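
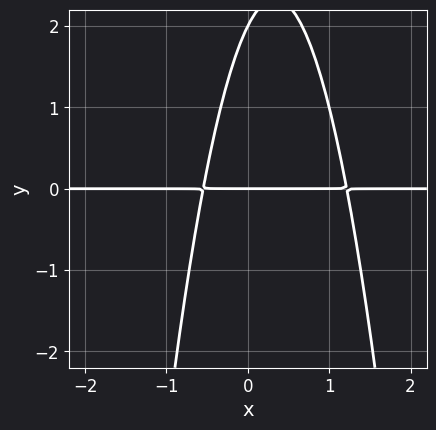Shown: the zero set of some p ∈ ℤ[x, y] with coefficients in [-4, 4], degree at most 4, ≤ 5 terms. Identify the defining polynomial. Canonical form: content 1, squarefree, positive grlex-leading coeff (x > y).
3*x^2*y - 2*x*y + y^2 - 2*y

Degree: no degree-2 curve has this shape, so deg p = 3.
Reading off the gridlines: every point of the x-axis in the box is on the curve; the y-axis gridline crossings are at y ∈ {0, 2}.
Matching integer coefficients to the picture gives p.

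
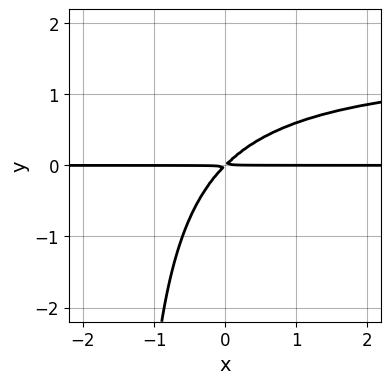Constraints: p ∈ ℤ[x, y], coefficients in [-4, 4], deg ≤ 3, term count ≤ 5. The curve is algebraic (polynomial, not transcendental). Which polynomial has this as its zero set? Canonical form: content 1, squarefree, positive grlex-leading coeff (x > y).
2*x*y^2 - 3*x*y + 3*y^2

First, degree: a generic line meets the curve in up to 3 points, so deg p = 3.
Next, reading off the gridlines: the visible x-axis segment lies entirely on the curve.
Finally, matching integer coefficients to the picture gives p.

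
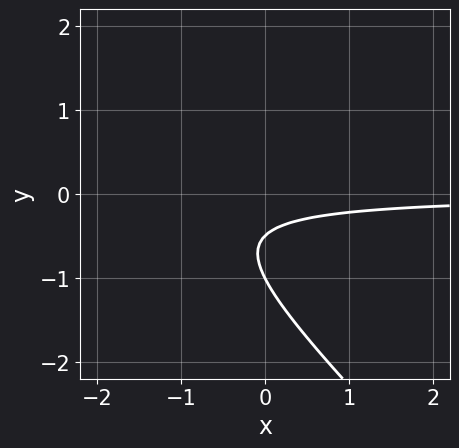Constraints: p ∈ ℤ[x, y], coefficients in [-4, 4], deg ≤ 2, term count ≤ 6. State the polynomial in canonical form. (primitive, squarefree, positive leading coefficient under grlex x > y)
First, deg p = 2. A generic line meets the curve in up to 2 points.
Next, observable constraints: it crosses the y-axis at the gridline y = -1; it misses every integer gridline on the x-axis.
Finally, solving for integer coefficients yields p as stated.

2*x*y + 2*y^2 + 3*y + 1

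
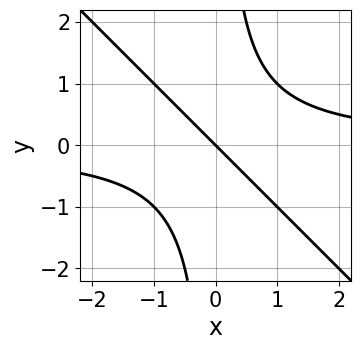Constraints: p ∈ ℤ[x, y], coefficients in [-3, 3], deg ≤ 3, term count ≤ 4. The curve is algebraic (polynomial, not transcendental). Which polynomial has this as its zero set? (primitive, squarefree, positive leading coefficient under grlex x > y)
x^2*y + x*y^2 - x - y

(a) Degree: no degree-2 curve has this shape, so deg p = 3.
(b) From the axis intercepts and sections: one y-axis crossing is at y = 0; it meets the x-axis at x = 0 (among the integer gridlines).
(c) Solving for integer coefficients yields p as stated.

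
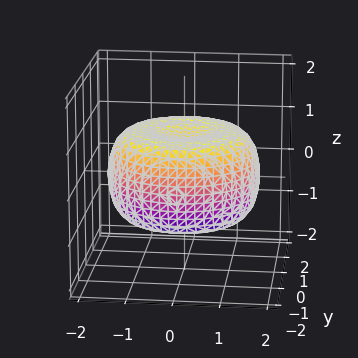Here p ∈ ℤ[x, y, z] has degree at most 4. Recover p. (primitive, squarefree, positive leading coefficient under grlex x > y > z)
x^4 + 2*x^2*y^2 + y^4 - 2*x^2 - 2*y^2 + 3*z^2 - 2

The degree is 4 — a generic line meets the surface in up to 4 points.
Symmetries: rotational symmetry about the z-axis ⇒ p depends on x, y only through x² + y².
Reading off the gridlines: a circular section at z = -1 has radius exactly 1.
Solving for integer coefficients yields p as stated.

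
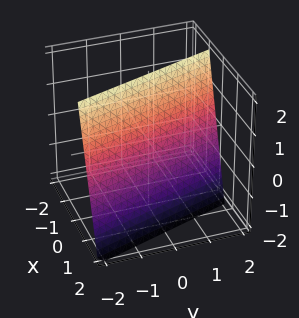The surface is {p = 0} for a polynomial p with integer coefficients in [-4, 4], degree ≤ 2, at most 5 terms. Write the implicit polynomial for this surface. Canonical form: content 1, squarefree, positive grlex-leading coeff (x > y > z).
3*x + y + z - 2

(a) Degree: the surface is flat (a plane), so deg p = 1.
(b) Against the integer gridlines: one z-axis crossing is at z = 2; it crosses the y-axis at the gridline y = 2.
(c) Solving for integer coefficients yields p as stated.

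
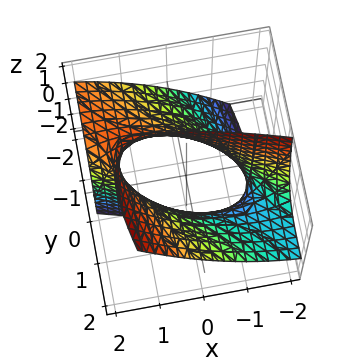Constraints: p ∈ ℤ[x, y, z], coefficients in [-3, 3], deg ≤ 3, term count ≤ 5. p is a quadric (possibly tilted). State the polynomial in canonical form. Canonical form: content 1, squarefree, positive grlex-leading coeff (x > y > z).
x^2 + 3*x*y + y^2 - 3*y*z - 2

(a) Degree: a generic line meets the surface in up to 2 points, so deg p = 2.
(b) Reading off the gridlines: no z-intercept at any integer in the box.
(c) Together with the visible shape, these determine p as stated.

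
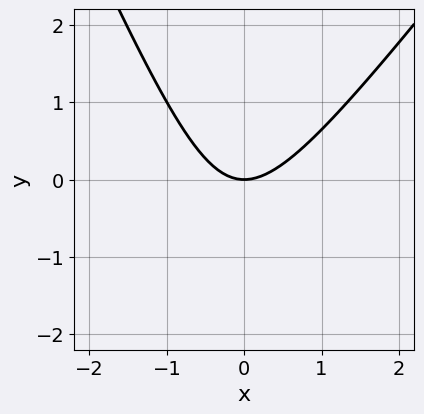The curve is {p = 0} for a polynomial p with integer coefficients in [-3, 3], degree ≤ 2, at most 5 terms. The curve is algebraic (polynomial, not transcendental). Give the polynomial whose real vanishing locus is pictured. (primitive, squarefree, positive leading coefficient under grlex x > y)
3*x^2 - x*y - y^2 - 3*y

deg p = 2. A generic line meets the curve in up to 2 points.
Against the integer gridlines: one x-axis crossing is at x = 0; it meets the y-axis at y = 0 (among the integer gridlines).
Assembling these constraints gives the stated polynomial.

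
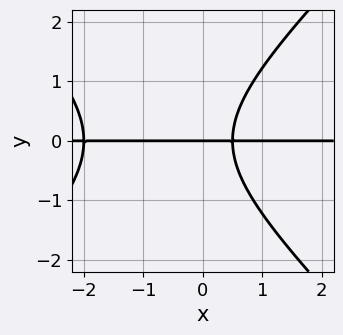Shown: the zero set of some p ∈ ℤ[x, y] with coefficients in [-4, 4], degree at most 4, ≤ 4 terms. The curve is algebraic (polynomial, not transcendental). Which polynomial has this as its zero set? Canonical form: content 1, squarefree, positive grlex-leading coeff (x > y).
2*x^2*y - 2*y^3 + 3*x*y - 2*y

1. The degree is 3 — the shape is more complex than any degree-2 curve.
2. Checking where it meets the axes: every point of the x-axis in the box is on the curve; one y-axis crossing is at y = 0.
3. Solving for integer coefficients yields p as stated.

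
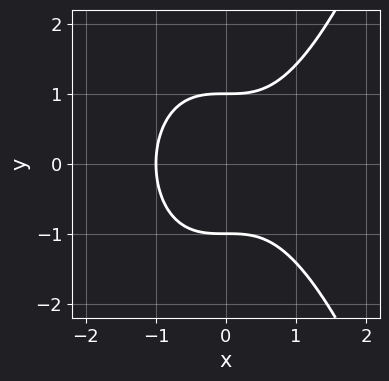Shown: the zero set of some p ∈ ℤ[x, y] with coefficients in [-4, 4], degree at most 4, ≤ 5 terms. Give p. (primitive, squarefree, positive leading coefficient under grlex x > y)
x^3 - y^2 + 1

(a) deg p = 3. The shape is more complex than any degree-2 curve.
(b) Symmetries: it's symmetric under y → −y, forcing even powers of y.
(c) Reading off the gridlines: among the integer gridlines, it crosses the y-axis at y ∈ {-1, 1}; it meets the x-axis at x = -1 (among the integer gridlines).
(d) The integer polynomial consistent with all of this is the stated p.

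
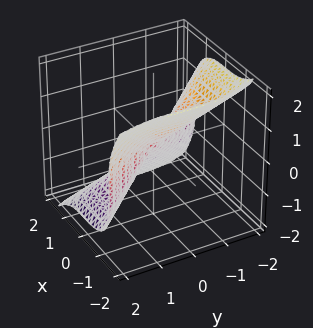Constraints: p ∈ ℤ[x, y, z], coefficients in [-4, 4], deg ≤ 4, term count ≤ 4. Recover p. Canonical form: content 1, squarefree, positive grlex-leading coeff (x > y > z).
3*x^3 + y^3 + 2*z^3

deg p = 3. A generic line meets the surface in up to 3 points.
Reading off the gridlines: one y-axis crossing is at y = 0; it crosses the x-axis at the gridline x = 0.
Together with the visible shape, these determine p as stated.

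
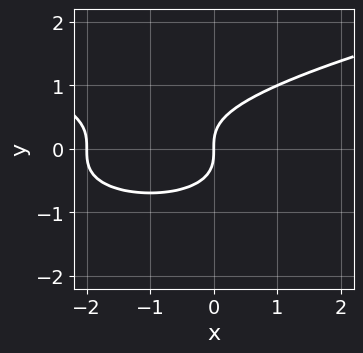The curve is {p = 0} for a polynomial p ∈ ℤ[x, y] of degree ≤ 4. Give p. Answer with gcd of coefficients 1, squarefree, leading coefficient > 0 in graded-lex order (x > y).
3*y^3 - x^2 - 2*x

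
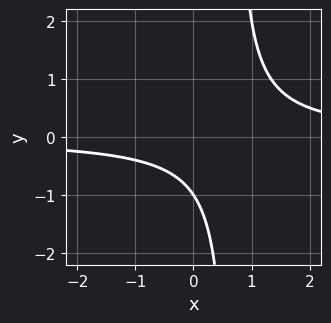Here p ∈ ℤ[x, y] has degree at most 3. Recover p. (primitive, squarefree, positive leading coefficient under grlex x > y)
1. The degree is 2 — a generic line meets the curve in up to 2 points.
2. From the visible intercepts: no x-intercept at any integer in the box; it meets the y-axis at y = -1 (among the integer gridlines).
3. Solving for integer coefficients yields p as stated.

3*x*y - 2*y - 2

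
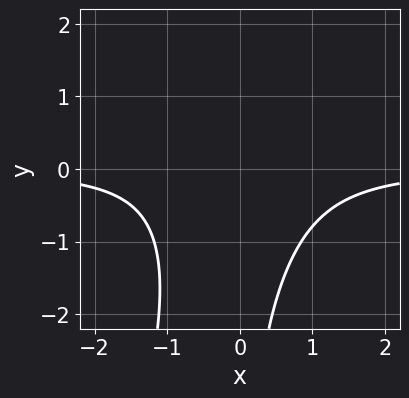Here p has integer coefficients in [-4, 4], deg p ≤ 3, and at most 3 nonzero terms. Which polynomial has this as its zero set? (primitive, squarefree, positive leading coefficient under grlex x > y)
3*x^2*y - x*y^2 + 3

1. The degree is 3 — a generic line meets the curve in up to 3 points.
2. From the visible intercepts: the curve avoids every integer x-axis point in the box; it misses every integer gridline on the y-axis.
3. Fitting integer coefficients to these (and the overall shape) gives p.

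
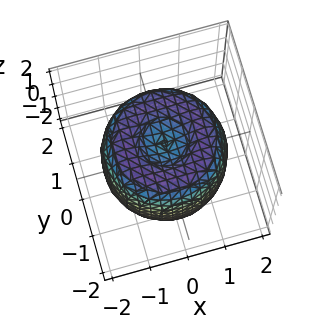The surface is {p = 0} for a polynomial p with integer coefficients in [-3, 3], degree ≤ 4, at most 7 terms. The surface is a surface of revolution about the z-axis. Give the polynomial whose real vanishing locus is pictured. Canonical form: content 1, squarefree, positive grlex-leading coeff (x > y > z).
(a) Degree: no degree-3 surface has this shape, so deg p = 4.
(b) Symmetries: rotational symmetry about the z-axis ⇒ p depends on x, y only through x² + y².
(c) Observable constraints: among the integer gridlines, it crosses the z-axis at z ∈ {-1, 1}; a circular section at z = 1 has radius between 1 and 2.
(d) The integer polynomial consistent with all of this is the stated p.

x^4 + 2*x^2*y^2 + y^4 - 2*x^2 - 2*y^2 + z^2 - 1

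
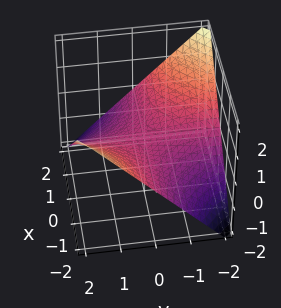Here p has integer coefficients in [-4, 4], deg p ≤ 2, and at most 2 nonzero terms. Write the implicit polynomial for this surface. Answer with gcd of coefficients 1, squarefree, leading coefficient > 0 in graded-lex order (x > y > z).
x*y + 2*z

deg p = 2.
Against the integer gridlines: every point of the x-axis in the box is on the surface; it meets the z-axis at z = 0 (among the integer gridlines); every point of the y-axis in the box is on the surface.
Matching integer coefficients to the picture gives p.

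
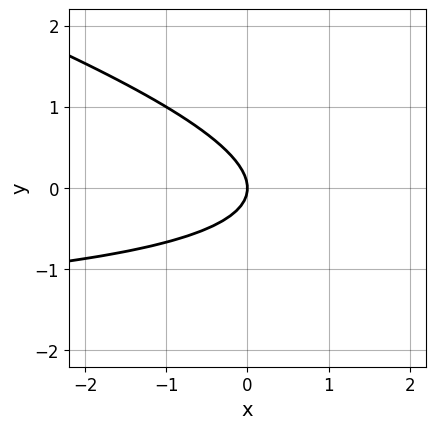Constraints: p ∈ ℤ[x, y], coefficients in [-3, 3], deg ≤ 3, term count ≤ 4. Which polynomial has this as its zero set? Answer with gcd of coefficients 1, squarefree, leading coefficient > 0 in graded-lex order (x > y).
1. Degree: a generic line meets the curve in up to 2 points, so deg p = 2.
2. Checking where it meets the axes: one y-axis crossing is at y = 0; it meets the x-axis at x = 0 (among the integer gridlines).
3. The integer polynomial consistent with all of this is the stated p.

x*y + 3*y^2 + 2*x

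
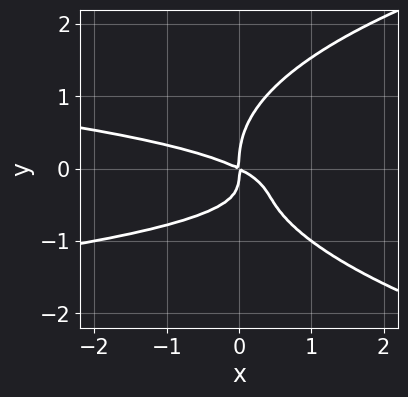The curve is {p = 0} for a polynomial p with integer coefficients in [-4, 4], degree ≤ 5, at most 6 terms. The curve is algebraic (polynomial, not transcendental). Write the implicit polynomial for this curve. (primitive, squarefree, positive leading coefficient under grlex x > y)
(a) deg p = 4. The shape is more complex than any degree-3 curve.
(b) Reading off the gridlines: it meets the y-axis at y = 0 (among the integer gridlines); it meets the x-axis at x = 0 (among the integer gridlines).
(c) Fitting integer coefficients to these (and the overall shape) gives p.

2*y^4 - 3*x*y^2 - x^2 - 2*x*y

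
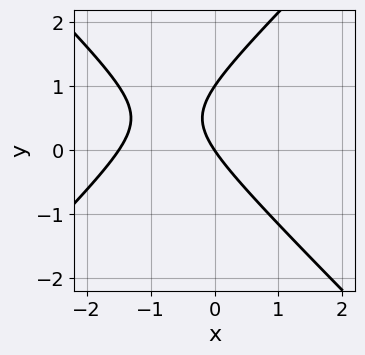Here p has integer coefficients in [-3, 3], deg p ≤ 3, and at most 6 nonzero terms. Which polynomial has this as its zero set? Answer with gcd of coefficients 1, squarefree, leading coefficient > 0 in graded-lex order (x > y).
deg p = 2. A generic line meets the curve in up to 2 points.
Observable constraints: the y-axis gridline crossings are at y ∈ {0, 1}; one x-axis crossing is at x = 0.
Putting this together gives p.

2*x^2 - 2*y^2 + 3*x + 2*y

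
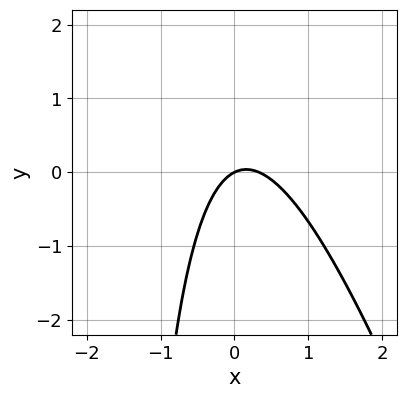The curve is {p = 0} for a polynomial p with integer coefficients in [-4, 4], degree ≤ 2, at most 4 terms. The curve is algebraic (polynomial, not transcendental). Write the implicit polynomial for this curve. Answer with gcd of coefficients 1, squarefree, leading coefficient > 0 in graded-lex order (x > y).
3*x^2 + x*y - x + 2*y

deg p = 2.
Checking where it meets the axes: one x-axis crossing is at x = 0; it crosses the y-axis at the gridline y = 0.
Fitting integer coefficients to these (and the overall shape) gives p.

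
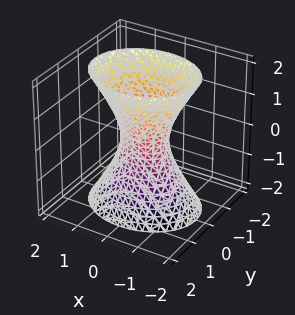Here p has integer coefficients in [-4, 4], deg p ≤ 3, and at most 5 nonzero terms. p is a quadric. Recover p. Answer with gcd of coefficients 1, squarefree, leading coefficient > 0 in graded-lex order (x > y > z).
2*x^2 + 3*y^2 - z^2 - 1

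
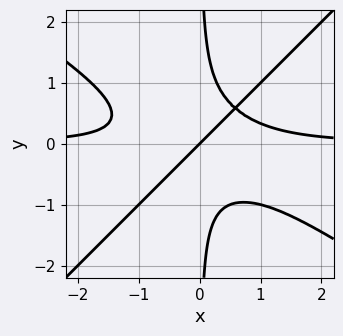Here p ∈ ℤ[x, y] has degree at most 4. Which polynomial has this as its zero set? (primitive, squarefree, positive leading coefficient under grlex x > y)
First, deg p = 4. The shape is more complex than any degree-3 curve.
Then, reading off the gridlines: it meets the y-axis at y = 0 (among the integer gridlines); one x-axis crossing is at x = 0.
Finally, these observations pin down the coefficients.

2*x^3*y + x^2*y^2 - 3*x*y^3 - x + y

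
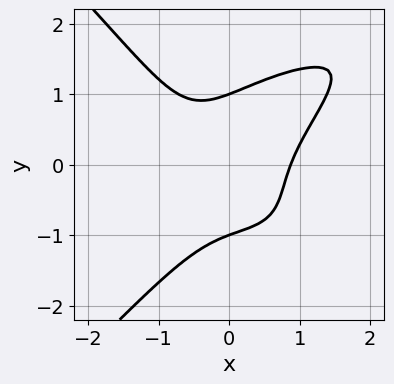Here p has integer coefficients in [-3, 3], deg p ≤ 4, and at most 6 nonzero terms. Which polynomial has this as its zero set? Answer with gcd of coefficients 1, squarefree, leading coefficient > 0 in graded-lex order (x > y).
2*x^2*y^2 - 2*y^4 - 3*x^3 + 3*x*y + 2

(a) deg p = 4. A generic line meets the curve in up to 4 points.
(b) Checking where it meets the axes: the y-axis gridline crossings are at y ∈ {-1, 1}.
(c) These observations pin down the coefficients.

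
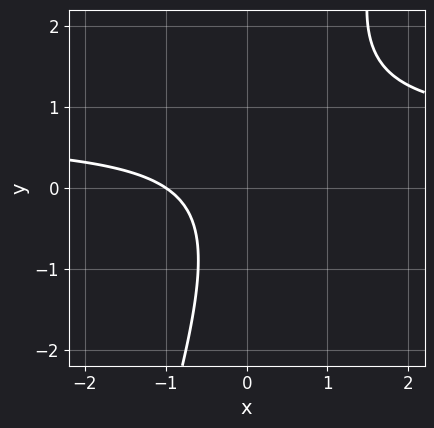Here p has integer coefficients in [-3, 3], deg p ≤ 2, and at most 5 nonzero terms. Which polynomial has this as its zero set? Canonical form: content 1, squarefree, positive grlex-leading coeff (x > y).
1. deg p = 2.
2. Checking where it meets the axes: it meets the x-axis at x = -1 (among the integer gridlines); no y-intercept at any integer in the box.
3. Fitting integer coefficients to these (and the overall shape) gives p.

3*x*y - y^2 - 2*x - 2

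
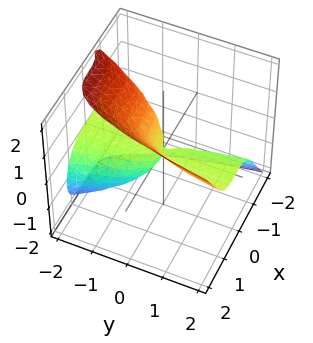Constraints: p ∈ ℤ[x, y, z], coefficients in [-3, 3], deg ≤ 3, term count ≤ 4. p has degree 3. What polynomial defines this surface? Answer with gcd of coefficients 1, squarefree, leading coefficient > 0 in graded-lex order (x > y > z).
(a) deg p = 3. The shape is more complex than any degree-2 surface.
(b) Against the integer gridlines: every point of the y-axis in the box is on the surface; one z-axis crossing is at z = 0; one x-axis crossing is at x = 0.
(c) Solving for integer coefficients yields p as stated.

2*x^3 - z^3 - 2*y*z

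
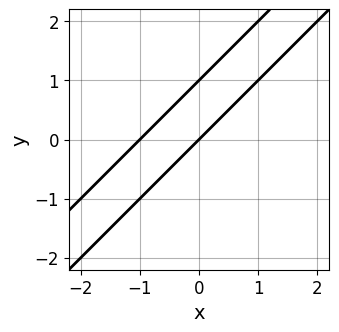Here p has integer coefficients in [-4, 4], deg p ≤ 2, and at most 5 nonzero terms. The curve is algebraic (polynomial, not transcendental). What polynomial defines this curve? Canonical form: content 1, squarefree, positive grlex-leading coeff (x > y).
x^2 - 2*x*y + y^2 + x - y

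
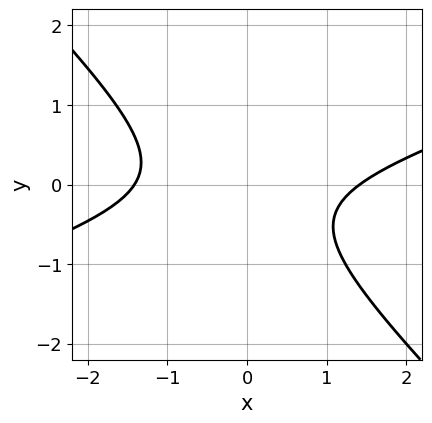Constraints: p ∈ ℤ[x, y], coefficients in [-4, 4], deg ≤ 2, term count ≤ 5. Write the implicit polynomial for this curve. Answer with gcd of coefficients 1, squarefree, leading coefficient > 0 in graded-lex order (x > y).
First, degree: the shape is more complex than any degree-1 curve, so deg p = 2.
Then, reading off the gridlines: no y-intercept at any integer in the box.
Finally, fitting integer coefficients to these (and the overall shape) gives p.

x^2 - 2*x*y - 3*y^2 - y - 2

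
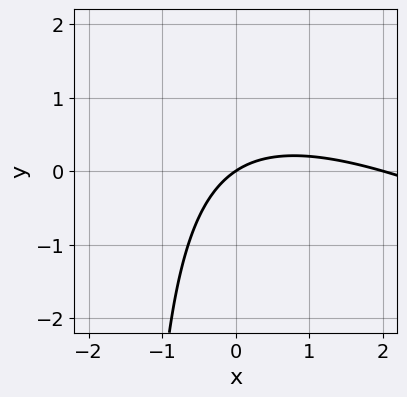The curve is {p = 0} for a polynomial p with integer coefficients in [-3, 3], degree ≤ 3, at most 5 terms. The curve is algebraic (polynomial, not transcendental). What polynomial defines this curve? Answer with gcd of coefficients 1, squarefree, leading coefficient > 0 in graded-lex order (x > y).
First, degree: a generic line meets the curve in up to 2 points, so deg p = 2.
Then, against the integer gridlines: it crosses the y-axis at the gridline y = 0; the x-axis gridline crossings are at x ∈ {0, 2}.
Finally, these observations pin down the coefficients.

x^2 + 2*x*y - 2*x + 3*y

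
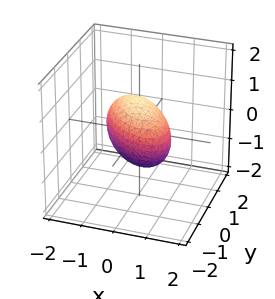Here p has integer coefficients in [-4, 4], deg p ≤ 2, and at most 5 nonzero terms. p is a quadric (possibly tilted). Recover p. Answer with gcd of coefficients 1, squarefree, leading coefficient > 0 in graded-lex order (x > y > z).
x^2 + x*y + y^2 + z^2 - 1

(a) The degree is 2 — no degree-1 surface has this shape.
(b) Checking where it meets the axes: the y-axis gridline crossings are at y ∈ {-1, 1}; the x-axis gridline crossings are at x ∈ {-1, 1}.
(c) These observations pin down the coefficients.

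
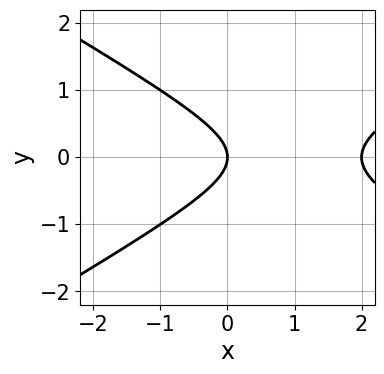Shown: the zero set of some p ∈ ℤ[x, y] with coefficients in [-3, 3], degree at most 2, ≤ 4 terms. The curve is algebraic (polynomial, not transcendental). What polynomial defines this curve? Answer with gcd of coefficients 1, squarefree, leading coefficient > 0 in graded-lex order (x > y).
(a) The degree is 2 — no degree-1 curve has this shape.
(b) Symmetries: mirror symmetry y ↦ −y ⇒ only even powers of y.
(c) Checking where it meets the axes: it crosses the y-axis at the gridline y = 0; the x-axis gridline crossings are at x ∈ {0, 2}.
(d) Putting this together gives p.

x^2 - 3*y^2 - 2*x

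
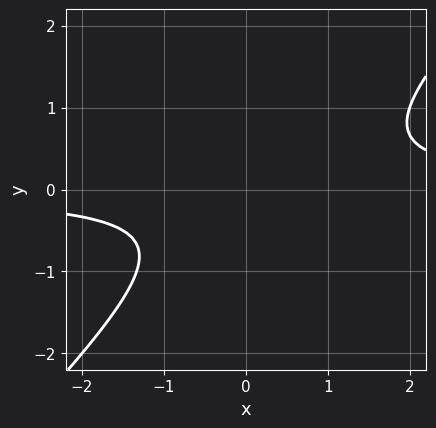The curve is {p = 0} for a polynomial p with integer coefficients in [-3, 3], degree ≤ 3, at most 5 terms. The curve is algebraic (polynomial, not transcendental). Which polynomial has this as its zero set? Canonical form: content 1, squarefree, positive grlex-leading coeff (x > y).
3*x*y - 3*y^2 - y - 2

First, degree: a generic line meets the curve in up to 2 points, so deg p = 2.
Next, checking where it meets the axes: the curve avoids every integer x-axis point in the box; no y-intercept at any integer in the box.
Finally, putting this together gives p.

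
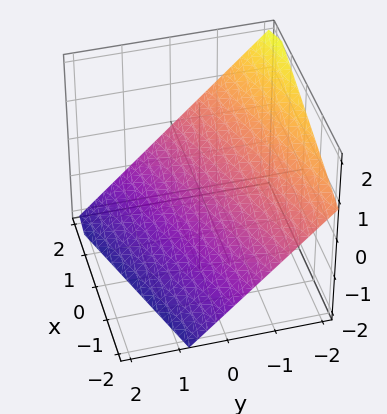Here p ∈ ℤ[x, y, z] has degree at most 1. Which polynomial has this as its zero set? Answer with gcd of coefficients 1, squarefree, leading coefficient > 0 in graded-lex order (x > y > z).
(a) Degree: the surface is flat (a plane), so deg p = 1.
(b) From the axis intercepts and sections: one x-axis crossing is at x = 2.
(c) Together with the visible shape, these determine p as stated.

x - 3*y - 3*z - 2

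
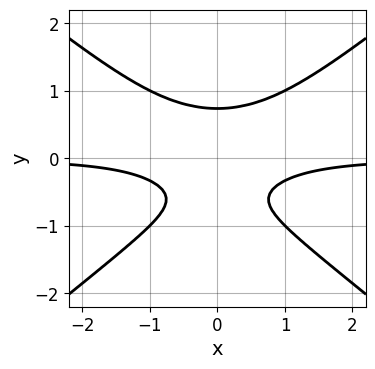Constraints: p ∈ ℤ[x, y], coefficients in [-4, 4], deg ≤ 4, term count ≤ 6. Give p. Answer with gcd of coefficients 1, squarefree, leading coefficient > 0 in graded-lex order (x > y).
2*x^2*y - 3*y^3 - y^2 + y + 1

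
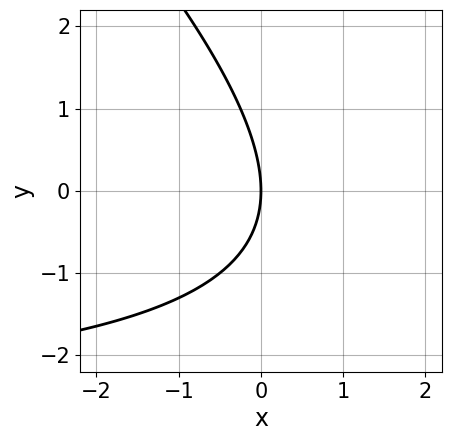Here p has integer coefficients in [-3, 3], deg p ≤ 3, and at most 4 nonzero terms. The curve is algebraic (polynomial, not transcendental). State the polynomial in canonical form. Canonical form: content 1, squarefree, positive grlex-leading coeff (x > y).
x*y + y^2 + 3*x

Degree: a generic line meets the curve in up to 2 points, so deg p = 2.
Observable constraints: it crosses the x-axis at the gridline x = 0; one y-axis crossing is at y = 0.
Assembling these constraints gives the stated polynomial.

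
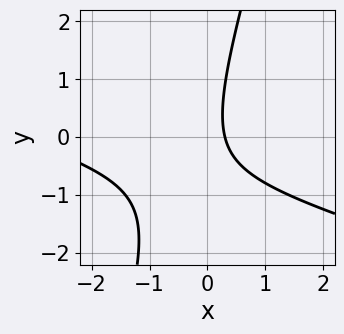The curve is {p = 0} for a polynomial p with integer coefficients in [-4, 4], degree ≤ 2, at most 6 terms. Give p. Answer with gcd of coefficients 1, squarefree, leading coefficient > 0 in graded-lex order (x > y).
x^2 + 3*x*y - y^2 + 3*x - 1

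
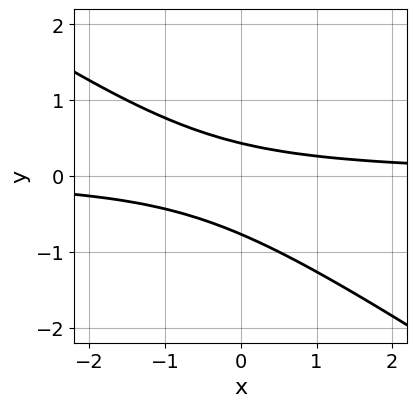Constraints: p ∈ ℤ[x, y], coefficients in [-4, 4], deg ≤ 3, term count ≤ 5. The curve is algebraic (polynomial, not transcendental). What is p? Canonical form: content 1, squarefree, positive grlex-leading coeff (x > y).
Degree: a generic line meets the curve in up to 2 points, so deg p = 2.
Checking where it meets the axes: it misses every integer gridline on the x-axis.
Assembling these constraints gives the stated polynomial.

2*x*y + 3*y^2 + y - 1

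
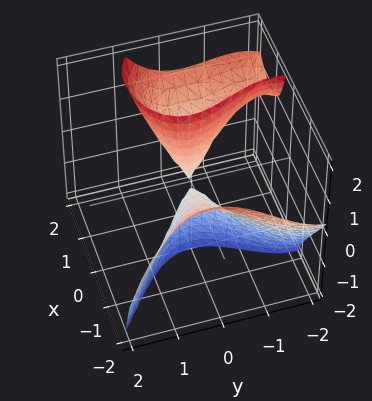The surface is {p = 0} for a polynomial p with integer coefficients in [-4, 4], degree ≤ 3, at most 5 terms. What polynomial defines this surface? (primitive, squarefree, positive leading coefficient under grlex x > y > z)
x^3 + y^3 + x*y - 3*x*z + 3*y^2

The picture has 2 separate pieces. Treating them together as one polynomial.
Degree: the shape is more complex than any degree-2 surface, so deg p = 3.
From the visible intercepts: every point of the z-axis in the box is on the surface; one x-axis crossing is at x = 0; it crosses the y-axis at the gridline y = 0.
Fitting integer coefficients to these (and the overall shape) gives p.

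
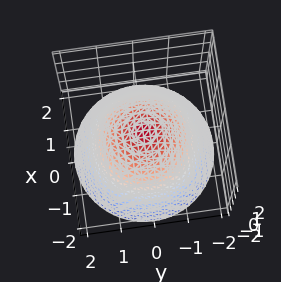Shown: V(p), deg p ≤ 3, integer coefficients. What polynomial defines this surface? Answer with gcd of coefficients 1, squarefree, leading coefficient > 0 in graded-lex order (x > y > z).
(a) The degree is 2 — no degree-1 surface has this shape.
(b) Symmetry: every cross-section ⟂ z is a circle, so x, y appear only via x² + y².
(c) Checking where it meets the axes: among the integer gridlines, it crosses the x-axis at x ∈ {-1, 1}; the y-axis gridline crossings are at y ∈ {-1, 1}; a circular section at z = 0 has radius exactly 1.
(d) Matching integer coefficients to the picture gives p.

2*x^2 + 2*y^2 + 3*z - 2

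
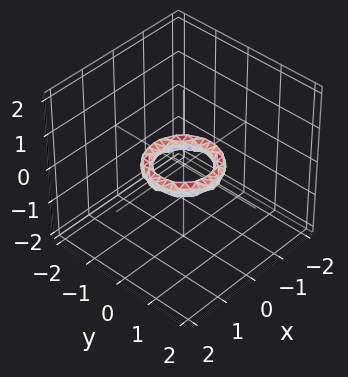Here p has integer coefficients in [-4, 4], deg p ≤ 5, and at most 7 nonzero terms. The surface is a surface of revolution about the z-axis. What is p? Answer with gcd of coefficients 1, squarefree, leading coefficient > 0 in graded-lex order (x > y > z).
2*x^4 + 4*x^2*y^2 + 2*y^4 - 3*x^2 - 3*y^2 + 3*z^2 + 1

First, deg p = 4. The shape is more complex than any degree-3 surface.
Next, by symmetry, every cross-section ⟂ z is a circle, so x, y appear only via x² + y².
Next, reading off the gridlines: the surface avoids every integer z-axis point in the box; among the integer gridlines, it crosses the x-axis at x ∈ {-1, 1}; a circular section at z = 0 has radius between 0 and 1.
Finally, the integer polynomial consistent with all of this is the stated p. Check: (0, 1, 0) on the y-axis lies on the surface, and p(0, 1, 0) = 0. ✓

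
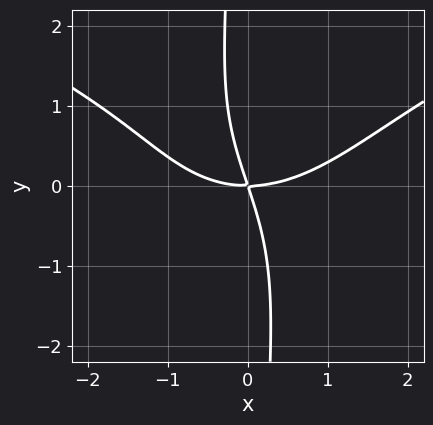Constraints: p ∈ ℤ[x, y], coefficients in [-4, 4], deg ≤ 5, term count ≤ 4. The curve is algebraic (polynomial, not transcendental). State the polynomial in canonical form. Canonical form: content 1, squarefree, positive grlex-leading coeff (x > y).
First, degree: a generic line meets the curve in up to 4 points, so deg p = 4.
Then, reading off the gridlines: it meets the y-axis at y = 0 (among the integer gridlines); one x-axis crossing is at x = 0.
Finally, solving for integer coefficients yields p as stated.

x*y^3 - x^3 + 3*x*y + y^2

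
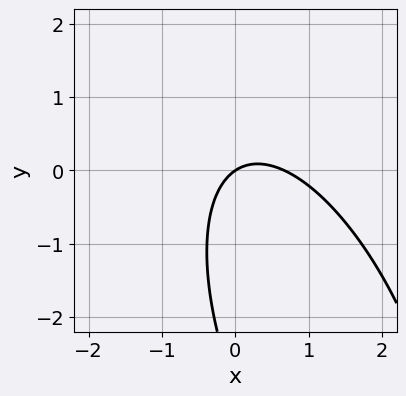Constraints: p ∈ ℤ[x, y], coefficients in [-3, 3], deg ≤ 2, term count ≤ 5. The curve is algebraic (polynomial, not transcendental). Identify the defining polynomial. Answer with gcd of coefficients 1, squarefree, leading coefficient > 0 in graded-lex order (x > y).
(a) The degree is 2 — the shape is more complex than any degree-1 curve.
(b) Checking where it meets the axes: one x-axis crossing is at x = 0; it crosses the y-axis at the gridline y = 0.
(c) Matching integer coefficients to the picture gives p.

3*x^2 + 2*x*y + y^2 - 2*x + 3*y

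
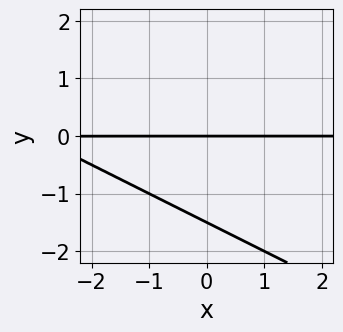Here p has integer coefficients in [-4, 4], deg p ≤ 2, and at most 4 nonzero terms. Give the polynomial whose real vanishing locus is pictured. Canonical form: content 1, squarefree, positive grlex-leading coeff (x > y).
x*y + 2*y^2 + 3*y

(a) deg p = 2. A generic line meets the curve in up to 2 points.
(b) From the axis intercepts and sections: every point of the x-axis in the box is on the curve; it crosses the y-axis at the gridline y = 0.
(c) Fitting integer coefficients to these (and the overall shape) gives p.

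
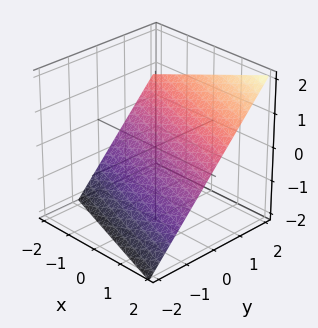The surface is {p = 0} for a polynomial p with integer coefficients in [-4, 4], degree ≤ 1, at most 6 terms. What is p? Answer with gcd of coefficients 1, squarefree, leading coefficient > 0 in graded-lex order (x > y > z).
(a) The degree is 1 — every cross-section is a straight line — this is a plane.
(b) From the visible intercepts: it crosses the x-axis at the gridline x = 2.
(c) Matching integer coefficients to the picture gives p.

x + 3*y - 3*z - 2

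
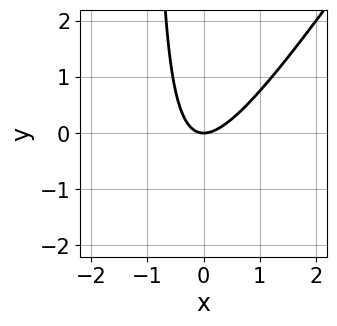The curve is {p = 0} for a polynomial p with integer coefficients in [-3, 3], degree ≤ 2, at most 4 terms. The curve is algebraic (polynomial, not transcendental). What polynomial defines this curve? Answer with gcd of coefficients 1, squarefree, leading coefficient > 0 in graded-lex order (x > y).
3*x^2 - 2*x*y - 2*y

1. The degree is 2 — no degree-1 curve has this shape.
2. Checking where it meets the axes: one x-axis crossing is at x = 0; it meets the y-axis at y = 0 (among the integer gridlines).
3. The integer polynomial consistent with all of this is the stated p.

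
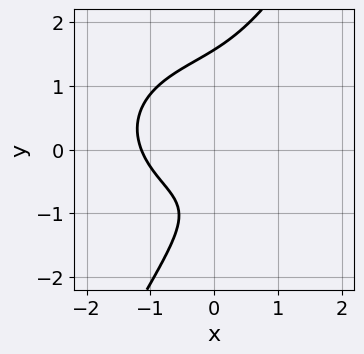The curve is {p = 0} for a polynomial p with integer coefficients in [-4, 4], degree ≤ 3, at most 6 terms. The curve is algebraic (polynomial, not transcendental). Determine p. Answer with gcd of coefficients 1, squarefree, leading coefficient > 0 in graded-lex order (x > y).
2*x^3 + 3*x*y^2 - 2*y^3 + 3*y + 3

(a) deg p = 3. A generic line meets the curve in up to 3 points.
(b) Putting this together gives p.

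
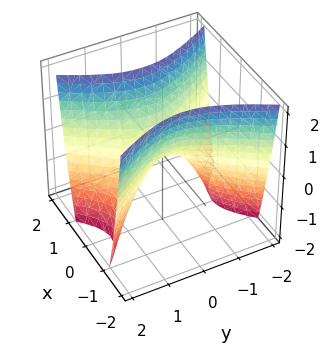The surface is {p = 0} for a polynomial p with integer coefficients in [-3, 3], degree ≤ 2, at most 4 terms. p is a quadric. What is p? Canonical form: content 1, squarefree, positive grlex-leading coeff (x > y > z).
1. The degree is 2 — a hyperbolic paraboloid; a quadric.
2. Symmetries: the x ↦ −x reflection is a symmetry, so x appears only in even powers; the y ↦ −y reflection is a symmetry, so y appears only in even powers.
3. Observable constraints: one y-axis crossing is at y = 0; it meets the z-axis at z = 0 (among the integer gridlines); it crosses the x-axis at the gridline x = 0.
4. Matching integer coefficients to the picture gives p.

2*x^2 - y^2 - z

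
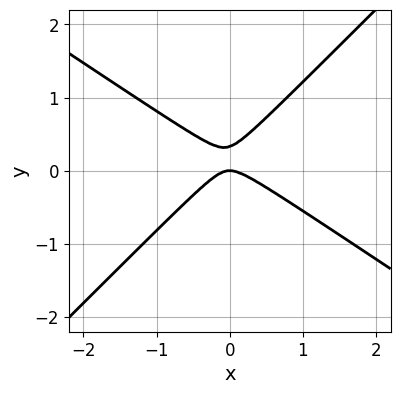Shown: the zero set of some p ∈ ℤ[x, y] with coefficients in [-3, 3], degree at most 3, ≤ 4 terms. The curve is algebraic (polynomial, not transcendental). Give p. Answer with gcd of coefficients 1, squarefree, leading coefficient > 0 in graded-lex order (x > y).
2*x^2 + x*y - 3*y^2 + y

Degree: the shape is more complex than any degree-1 curve, so deg p = 2.
Against the integer gridlines: it crosses the x-axis at the gridline x = 0; it meets the y-axis at y = 0 (among the integer gridlines).
These observations pin down the coefficients.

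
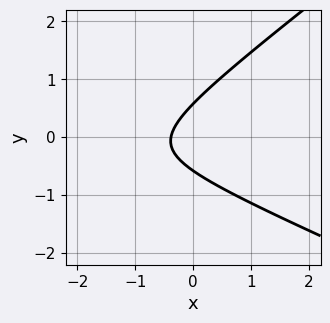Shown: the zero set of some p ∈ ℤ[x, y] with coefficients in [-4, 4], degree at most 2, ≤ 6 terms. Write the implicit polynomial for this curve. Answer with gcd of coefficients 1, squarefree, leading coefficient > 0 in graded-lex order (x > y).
Degree: the shape is more complex than any degree-1 curve, so deg p = 2.
The integer polynomial consistent with all of this is the stated p.

x^2 + x*y - 3*y^2 + 3*x + 1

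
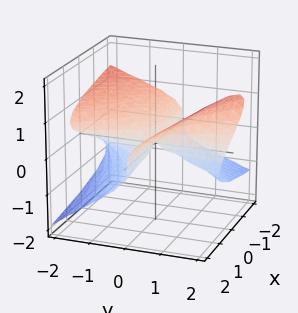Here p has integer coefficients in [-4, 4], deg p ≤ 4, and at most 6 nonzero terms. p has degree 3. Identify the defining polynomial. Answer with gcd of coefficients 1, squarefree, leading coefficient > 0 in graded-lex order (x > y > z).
y^2*z + y*z^2 - 3*z^3 + x*y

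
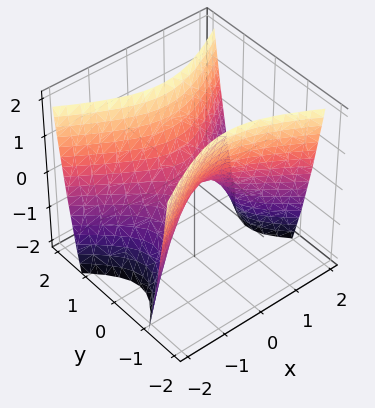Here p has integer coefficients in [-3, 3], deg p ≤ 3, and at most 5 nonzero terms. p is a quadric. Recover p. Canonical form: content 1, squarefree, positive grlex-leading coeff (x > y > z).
(a) The degree is 2 — a hyperbolic paraboloid; a quadric.
(b) Symmetries: it's symmetric under x → −x, forcing even powers of x; the y ↦ −y reflection is a symmetry, so y appears only in even powers.
(c) From the visible intercepts: it crosses the z-axis at the gridline z = 0; it meets the x-axis at x = 0 (among the integer gridlines); it meets the y-axis at y = 0 (among the integer gridlines).
(d) Assembling these constraints gives the stated polynomial.

x^2 - 2*y^2 + z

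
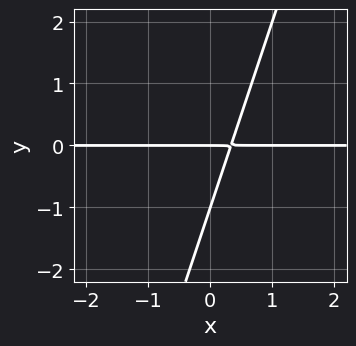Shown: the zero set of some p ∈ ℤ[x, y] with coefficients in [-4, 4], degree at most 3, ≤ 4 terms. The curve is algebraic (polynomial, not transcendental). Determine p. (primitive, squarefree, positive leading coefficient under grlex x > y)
1. The degree is 2 — no degree-1 curve has this shape.
2. Reading off the gridlines: the visible x-axis segment lies entirely on the curve; among the integer gridlines, it crosses the y-axis at y ∈ {-1, 0}.
3. Assembling these constraints gives the stated polynomial.

3*x*y - y^2 - y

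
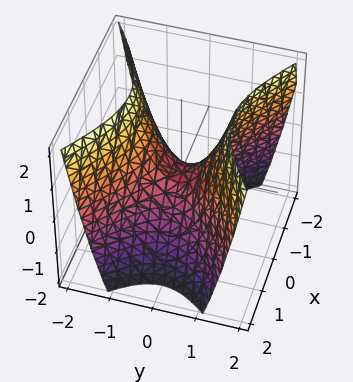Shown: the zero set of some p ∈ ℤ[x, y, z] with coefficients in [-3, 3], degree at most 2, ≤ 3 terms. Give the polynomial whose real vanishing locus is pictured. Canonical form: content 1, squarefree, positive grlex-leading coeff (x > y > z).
2*x^2 - 3*y^2 + 2*z

1. Degree: a saddle surface; a quadric, so deg p = 2.
2. Symmetries: mirror symmetry x ↦ −x ⇒ only even powers of x; the y ↦ −y reflection is a symmetry, so y appears only in even powers.
3. From the axis intercepts and sections: it crosses the z-axis at the gridline z = 0; it meets the x-axis at x = 0 (among the integer gridlines).
4. Solving for integer coefficients yields p as stated.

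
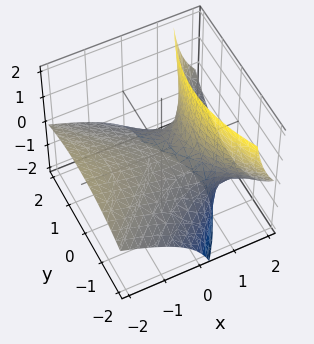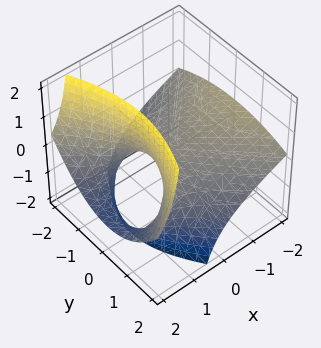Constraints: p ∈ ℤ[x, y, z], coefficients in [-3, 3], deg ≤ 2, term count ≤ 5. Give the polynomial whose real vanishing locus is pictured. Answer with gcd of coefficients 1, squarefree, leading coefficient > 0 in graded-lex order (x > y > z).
x^2 + 3*x*z - y^2 - 3*z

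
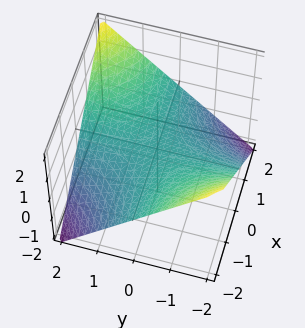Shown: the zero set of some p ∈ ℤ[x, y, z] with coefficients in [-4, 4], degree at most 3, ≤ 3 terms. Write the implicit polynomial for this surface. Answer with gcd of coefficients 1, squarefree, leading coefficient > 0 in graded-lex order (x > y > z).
1. deg p = 2.
2. Against the integer gridlines: it crosses the z-axis at the gridline z = 0; the visible x-axis segment lies entirely on the surface.
3. Fitting integer coefficients to these (and the overall shape) gives p.

x*y - 2*z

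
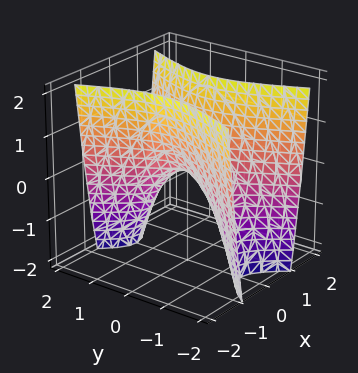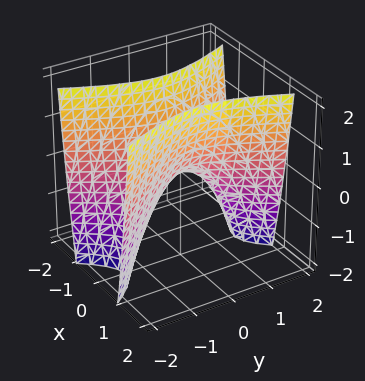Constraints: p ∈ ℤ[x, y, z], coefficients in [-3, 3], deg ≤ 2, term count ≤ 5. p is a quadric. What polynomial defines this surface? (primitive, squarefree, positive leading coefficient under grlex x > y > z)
3*x^2 - y^2 - z

First, deg p = 2. A hyperbolic paraboloid; a quadric.
Then, symmetries: the y ↦ −y reflection is a symmetry, so y appears only in even powers; the x ↦ −x reflection is a symmetry, so x appears only in even powers.
Next, against the integer gridlines: it meets the x-axis at x = 0 (among the integer gridlines); one y-axis crossing is at y = 0; it meets the z-axis at z = 0 (among the integer gridlines).
Finally, these observations pin down the coefficients.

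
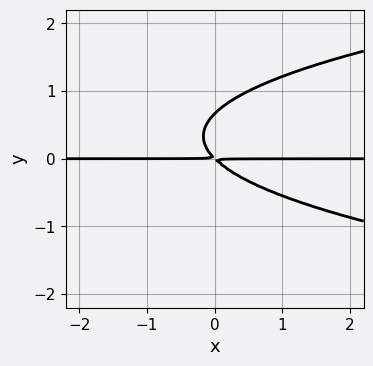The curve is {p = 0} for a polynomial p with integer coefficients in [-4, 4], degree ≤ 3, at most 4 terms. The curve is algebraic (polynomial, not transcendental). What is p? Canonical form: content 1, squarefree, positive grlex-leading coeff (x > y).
1. Degree: no degree-2 curve has this shape, so deg p = 3.
2. From the axis intercepts and sections: the visible x-axis segment lies entirely on the curve.
3. Solving for integer coefficients yields p as stated.

3*y^3 - 2*x*y - 2*y^2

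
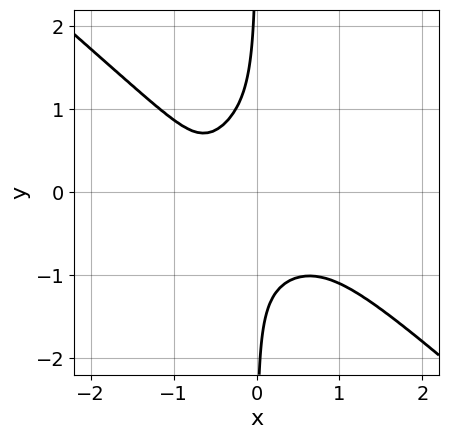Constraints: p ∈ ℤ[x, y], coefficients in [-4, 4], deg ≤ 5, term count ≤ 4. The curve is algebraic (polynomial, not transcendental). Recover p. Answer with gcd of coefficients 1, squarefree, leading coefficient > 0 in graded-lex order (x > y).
2*x^4 + 3*x*y^3 + x + 1

1. Degree: no degree-3 curve has this shape, so deg p = 4.
2. Checking where it meets the axes: the curve avoids every integer y-axis point in the box; no x-intercept at any integer in the box.
3. Fitting integer coefficients to these (and the overall shape) gives p.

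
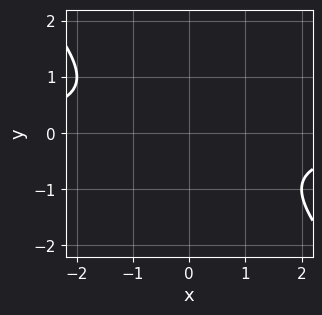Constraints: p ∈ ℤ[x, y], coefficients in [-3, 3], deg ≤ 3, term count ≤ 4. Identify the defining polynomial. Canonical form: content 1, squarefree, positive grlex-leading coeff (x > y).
x*y + y^2 + 1

First, degree: no degree-1 curve has this shape, so deg p = 2.
Then, reading off the gridlines: no x-intercept at any integer in the box; it misses every integer gridline on the y-axis.
Finally, fitting integer coefficients to these (and the overall shape) gives p.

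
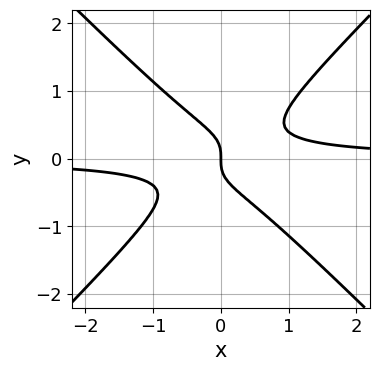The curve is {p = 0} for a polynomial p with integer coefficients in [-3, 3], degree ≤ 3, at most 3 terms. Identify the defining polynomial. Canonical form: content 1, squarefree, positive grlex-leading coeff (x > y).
3*x^2*y - 3*y^3 - x

First, the degree is 3 — no degree-2 curve has this shape.
Next, from the visible intercepts: one y-axis crossing is at y = 0; it meets the x-axis at x = 0 (among the integer gridlines).
Finally, matching integer coefficients to the picture gives p.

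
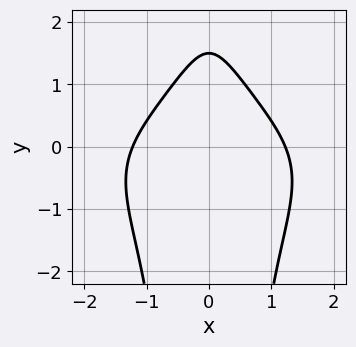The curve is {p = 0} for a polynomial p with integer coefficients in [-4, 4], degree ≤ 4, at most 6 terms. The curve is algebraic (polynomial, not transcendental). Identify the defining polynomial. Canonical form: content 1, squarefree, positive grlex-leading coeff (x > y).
x^2*y^2 + 2*x^2 + 2*y - 3

1. deg p = 4.
2. Symmetries: the x ↦ −x reflection is a symmetry, so x appears only in even powers.
3. Together with the visible shape, these determine p as stated.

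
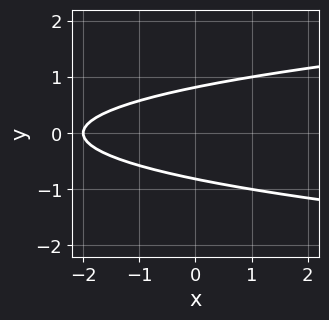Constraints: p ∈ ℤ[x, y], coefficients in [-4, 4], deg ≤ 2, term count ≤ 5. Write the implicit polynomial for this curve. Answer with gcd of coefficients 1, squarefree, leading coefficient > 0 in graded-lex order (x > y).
3*y^2 - x - 2

deg p = 2. No degree-1 curve has this shape.
Symmetries: mirror symmetry y ↦ −y ⇒ only even powers of y.
Reading off the gridlines: one x-axis crossing is at x = -2.
Putting this together gives p.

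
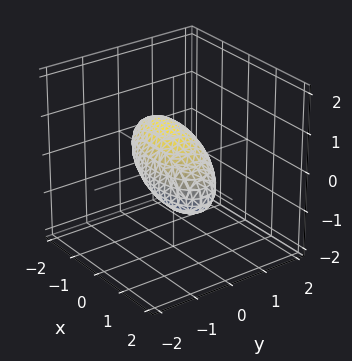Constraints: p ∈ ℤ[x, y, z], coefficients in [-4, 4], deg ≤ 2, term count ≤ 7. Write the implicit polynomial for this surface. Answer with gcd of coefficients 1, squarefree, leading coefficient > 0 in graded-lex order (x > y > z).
x^2 + x*y + x*z + 3*y^2 + 3*z^2 - 2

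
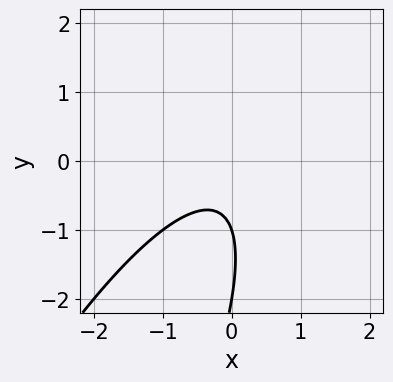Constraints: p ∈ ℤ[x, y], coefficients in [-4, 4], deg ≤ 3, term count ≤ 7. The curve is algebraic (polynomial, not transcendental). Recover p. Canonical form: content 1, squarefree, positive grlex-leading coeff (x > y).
First, deg p = 2. No degree-1 curve has this shape.
Next, from the visible intercepts: among the integer gridlines, it crosses the y-axis at y ∈ {-2, -1}; it misses every integer gridline on the x-axis.
Finally, assembling these constraints gives the stated polynomial.

3*x^2 - 3*x*y + y^2 + 3*y + 2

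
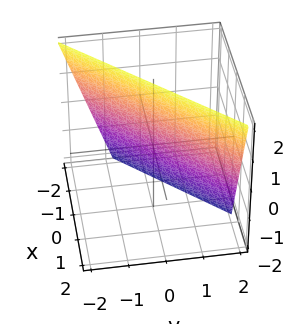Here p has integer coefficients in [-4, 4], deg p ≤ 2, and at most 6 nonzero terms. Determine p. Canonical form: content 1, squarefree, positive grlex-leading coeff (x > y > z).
First, deg p = 1. Every cross-section is a straight line — this is a plane.
Then, from the visible intercepts: it crosses the z-axis at the gridline z = 2.
Finally, fitting integer coefficients to these (and the overall shape) gives p.

3*x - 3*y - z + 2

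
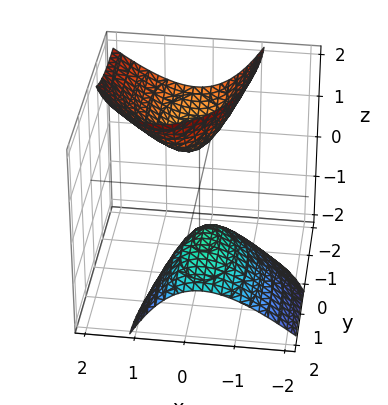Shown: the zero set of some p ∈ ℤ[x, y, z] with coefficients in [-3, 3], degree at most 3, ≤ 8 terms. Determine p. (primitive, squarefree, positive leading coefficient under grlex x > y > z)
3*x^2 - 2*x*z + y^2 + 2*y*z - z^2 + 1

First, the picture has 2 separate pieces. They look like related sheets of one shape, so recover p as a whole.
Next, degree: the shape is more complex than any degree-1 surface, so deg p = 2.
Next, from the axis intercepts and sections: it misses every integer gridline on the x-axis; the z-axis gridline crossings are at z ∈ {-1, 1}.
Finally, solving for integer coefficients yields p as stated.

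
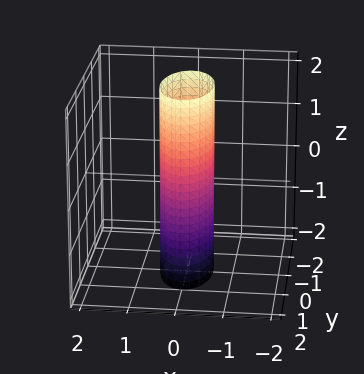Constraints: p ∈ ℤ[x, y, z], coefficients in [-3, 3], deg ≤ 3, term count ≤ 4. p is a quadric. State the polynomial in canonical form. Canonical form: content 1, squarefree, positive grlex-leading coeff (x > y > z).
3*x^2 + y^2 - 1

1. deg p = 2.
2. Symmetries: it's symmetric under z → −z, forcing even powers of z; the x ↦ −x reflection is a symmetry, so x appears only in even powers; it's symmetric under y → −y, forcing even powers of y.
3. Reading off the gridlines: it misses every integer gridline on the z-axis; the y-axis gridline crossings are at y ∈ {-1, 1}.
4. Putting this together gives p.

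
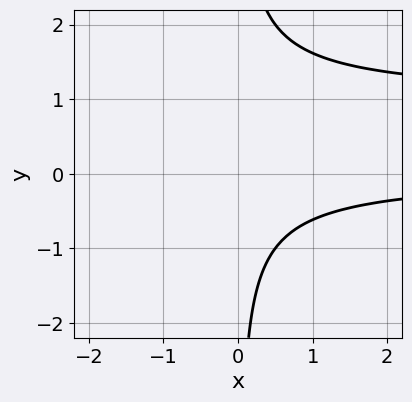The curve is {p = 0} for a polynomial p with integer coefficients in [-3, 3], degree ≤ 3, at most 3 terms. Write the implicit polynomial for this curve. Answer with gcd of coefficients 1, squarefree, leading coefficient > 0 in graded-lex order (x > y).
x*y^2 - x*y - 1

(a) The degree is 3 — a generic line meets the curve in up to 3 points.
(b) Checking where it meets the axes: it misses every integer gridline on the y-axis; it misses every integer gridline on the x-axis.
(c) The integer polynomial consistent with all of this is the stated p.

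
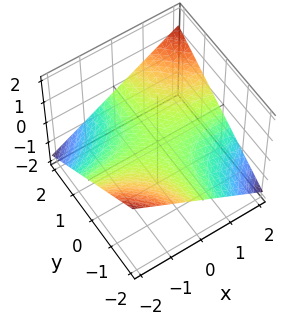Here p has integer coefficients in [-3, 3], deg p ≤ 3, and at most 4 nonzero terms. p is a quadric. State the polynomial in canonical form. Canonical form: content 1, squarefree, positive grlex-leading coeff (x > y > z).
(a) deg p = 2. A saddle surface; a quadric.
(b) From the visible intercepts: one z-axis crossing is at z = 0; every point of the y-axis in the box is on the surface; the visible x-axis segment lies entirely on the surface.
(c) The integer polynomial consistent with all of this is the stated p.

x*y - 3*z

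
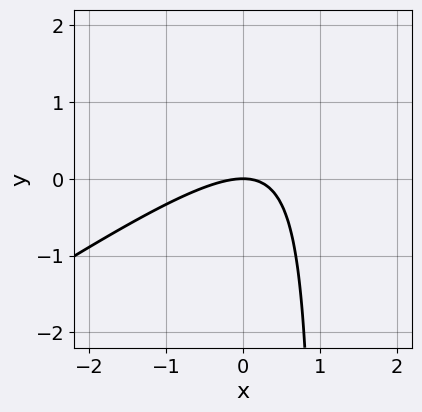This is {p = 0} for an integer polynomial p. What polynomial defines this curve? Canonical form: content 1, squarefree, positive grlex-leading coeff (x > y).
(a) The degree is 2 — the shape is more complex than any degree-1 curve.
(b) From the visible intercepts: it meets the y-axis at y = 0 (among the integer gridlines); one x-axis crossing is at x = 0.
(c) Fitting integer coefficients to these (and the overall shape) gives p.

2*x^2 - 3*x*y + 3*y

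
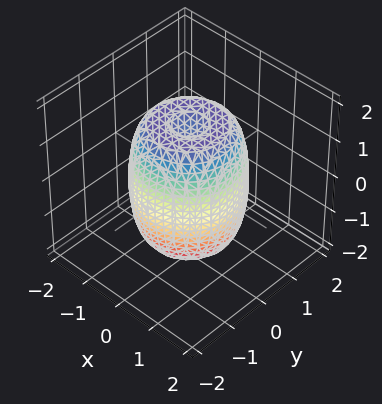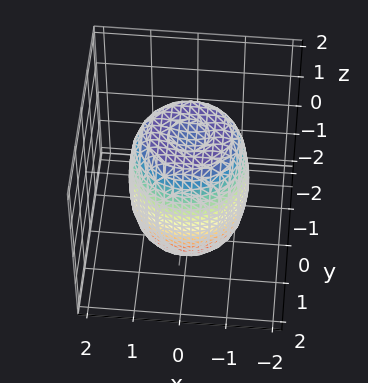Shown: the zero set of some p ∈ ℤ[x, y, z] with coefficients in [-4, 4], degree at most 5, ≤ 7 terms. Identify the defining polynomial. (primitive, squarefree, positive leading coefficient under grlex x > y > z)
1. The degree is 4 — no degree-3 surface has this shape.
2. Symmetry: every cross-section ⟂ z is a circle, so x, y appear only via x² + y².
3. Against the integer gridlines: a circular section at z = -1 has radius between 1 and 2.
4. These observations pin down the coefficients.

2*x^4 + 4*x^2*y^2 + 2*y^4 - 2*x^2 - 2*y^2 + z^2 - 2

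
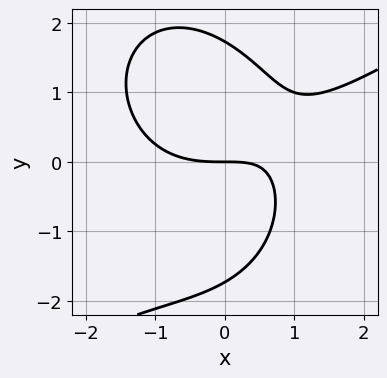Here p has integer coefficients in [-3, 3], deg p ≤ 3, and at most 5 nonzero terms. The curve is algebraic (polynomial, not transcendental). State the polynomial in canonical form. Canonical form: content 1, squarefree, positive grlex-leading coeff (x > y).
1. deg p = 3. The shape is more complex than any degree-2 curve.
2. From the axis intercepts and sections: it crosses the y-axis at the gridline y = 0; one x-axis crossing is at x = 0.
3. Fitting integer coefficients to these (and the overall shape) gives p.

x^3 - x^2*y - y^3 - 2*x*y + 3*y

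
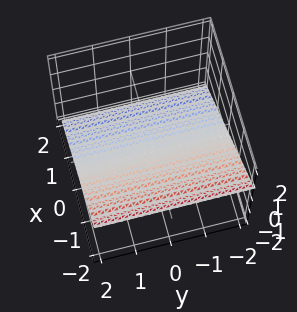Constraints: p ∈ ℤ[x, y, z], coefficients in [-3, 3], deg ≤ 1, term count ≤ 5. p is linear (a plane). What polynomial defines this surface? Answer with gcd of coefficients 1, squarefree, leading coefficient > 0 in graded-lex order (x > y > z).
2*x + 3*z + 2

(a) The degree is 1 — every cross-section is a straight line — this is a plane.
(b) Against the integer gridlines: the surface avoids every integer y-axis point in the box; it meets the x-axis at x = -1 (among the integer gridlines).
(c) Together with the visible shape, these determine p as stated.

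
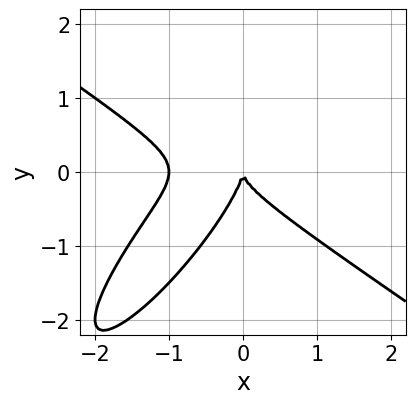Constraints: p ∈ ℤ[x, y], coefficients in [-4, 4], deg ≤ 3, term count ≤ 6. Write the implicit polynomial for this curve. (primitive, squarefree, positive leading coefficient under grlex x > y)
2*x^3 - 3*x*y^2 + 2*y^3 + 2*x^2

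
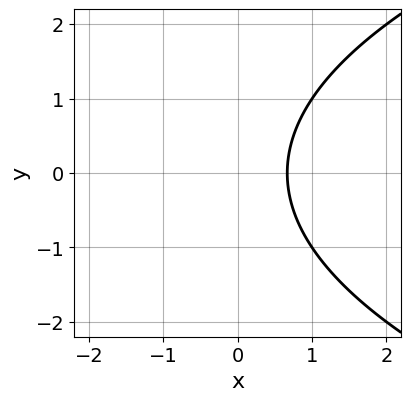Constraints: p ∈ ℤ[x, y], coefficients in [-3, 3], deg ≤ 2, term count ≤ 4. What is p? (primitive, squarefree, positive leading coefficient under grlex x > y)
First, degree: a generic line meets the curve in up to 2 points, so deg p = 2.
Then, symmetries: mirror symmetry y ↦ −y ⇒ only even powers of y.
Then, from the axis intercepts and sections: the curve avoids every integer y-axis point in the box.
Finally, putting this together gives p.

y^2 - 3*x + 2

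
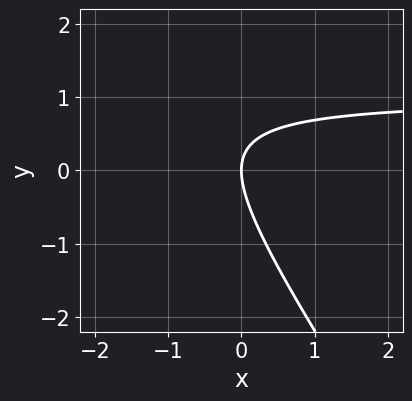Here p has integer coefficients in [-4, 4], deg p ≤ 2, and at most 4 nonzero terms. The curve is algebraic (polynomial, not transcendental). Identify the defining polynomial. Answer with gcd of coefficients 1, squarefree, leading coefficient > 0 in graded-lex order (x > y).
3*x*y + 2*y^2 - 3*x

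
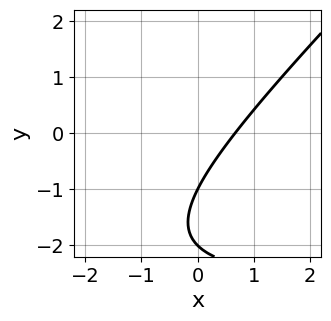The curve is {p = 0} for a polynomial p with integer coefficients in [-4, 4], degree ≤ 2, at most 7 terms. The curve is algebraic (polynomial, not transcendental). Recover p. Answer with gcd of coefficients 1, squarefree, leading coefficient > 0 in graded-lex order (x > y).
x*y - y^2 + 3*x - 3*y - 2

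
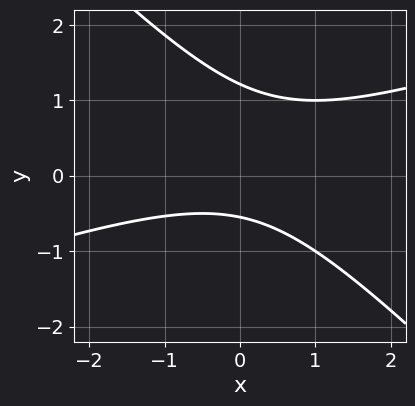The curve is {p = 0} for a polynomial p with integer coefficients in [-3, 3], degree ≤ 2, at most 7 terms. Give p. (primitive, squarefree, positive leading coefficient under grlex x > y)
(a) deg p = 2.
(b) Observable constraints: no x-intercept at any integer in the box.
(c) These observations pin down the coefficients.

x^2 - 2*x*y - 3*y^2 + 2*y + 2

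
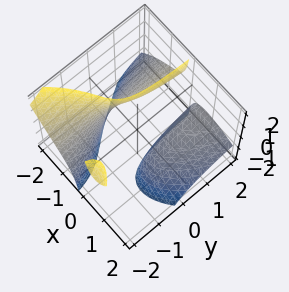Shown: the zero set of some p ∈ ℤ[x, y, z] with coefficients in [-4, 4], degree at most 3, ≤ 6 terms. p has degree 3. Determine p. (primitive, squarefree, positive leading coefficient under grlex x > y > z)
2*x^3 + x^2*z + 3*x*y*z + 3*x*z + 2

1. The picture has 3 separate pieces. They look like related sheets of one shape, so recover p as a whole.
2. Degree: the shape is more complex than any degree-2 surface, so deg p = 3.
3. From the axis intercepts and sections: the surface avoids every integer y-axis point in the box; it misses every integer gridline on the z-axis; it meets the x-axis at x = -1 (among the integer gridlines).
4. Fitting integer coefficients to these (and the overall shape) gives p.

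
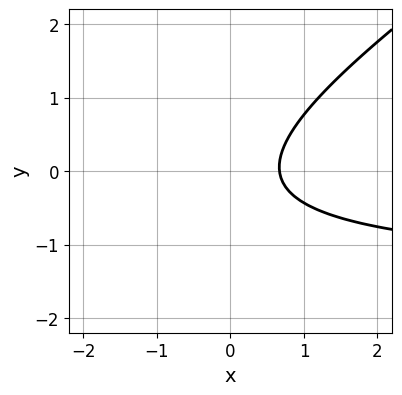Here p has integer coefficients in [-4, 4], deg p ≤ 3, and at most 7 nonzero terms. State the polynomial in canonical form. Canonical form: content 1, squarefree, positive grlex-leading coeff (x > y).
2*x*y - 3*y^2 + 3*x - y - 2

First, degree: no degree-1 curve has this shape, so deg p = 2.
Then, from the axis intercepts and sections: no y-intercept at any integer in the box.
Finally, solving for integer coefficients yields p as stated.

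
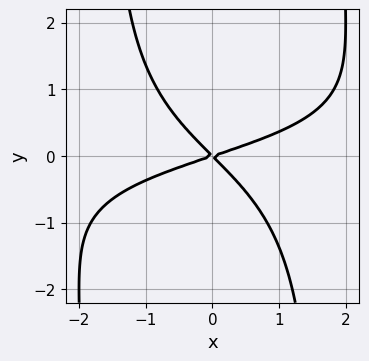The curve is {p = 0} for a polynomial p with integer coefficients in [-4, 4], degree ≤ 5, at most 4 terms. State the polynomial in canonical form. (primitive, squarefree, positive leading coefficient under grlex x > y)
(a) Degree: no degree-3 curve has this shape, so deg p = 4.
(b) Reading off the gridlines: it crosses the y-axis at the gridline y = 0; one x-axis crossing is at x = 0.
(c) Assembling these constraints gives the stated polynomial.

x^2*y^2 + x^2 - 2*x*y - 3*y^2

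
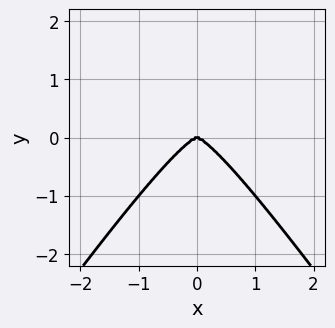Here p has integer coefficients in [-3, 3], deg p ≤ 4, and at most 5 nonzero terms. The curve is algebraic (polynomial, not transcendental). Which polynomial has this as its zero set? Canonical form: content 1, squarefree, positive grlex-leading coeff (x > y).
(a) deg p = 4. A generic line meets the curve in up to 4 points.
(b) Symmetries: the x ↦ −x reflection is a symmetry, so x appears only in even powers.
(c) From the visible intercepts: it meets the y-axis at y = 0 (among the integer gridlines); it crosses the x-axis at the gridline x = 0.
(d) The integer polynomial consistent with all of this is the stated p.

2*x^4 - x^2*y^2 + y^3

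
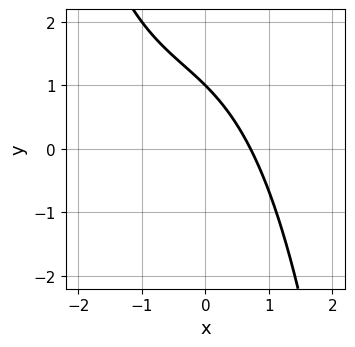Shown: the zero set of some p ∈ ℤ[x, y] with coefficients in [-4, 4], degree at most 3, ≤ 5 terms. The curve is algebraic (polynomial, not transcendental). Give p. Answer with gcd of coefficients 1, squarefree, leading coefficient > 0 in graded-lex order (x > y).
(a) deg p = 3. No degree-2 curve has this shape.
(b) From the axis intercepts and sections: it crosses the y-axis at the gridline y = 1.
(c) Matching integer coefficients to the picture gives p.

x^3 + x^2 + 3*x + 3*y - 3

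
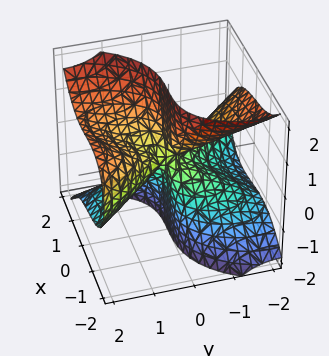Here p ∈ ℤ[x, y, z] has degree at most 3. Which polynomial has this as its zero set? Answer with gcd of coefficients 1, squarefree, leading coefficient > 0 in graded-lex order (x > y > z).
(a) deg p = 3.
(b) Reading off the gridlines: it meets the x-axis at x = 0 (among the integer gridlines); every point of the z-axis in the box is on the surface.
(c) The integer polynomial consistent with all of this is the stated p.

2*x^3 - x*y*z + y^3 - 3*y*z^2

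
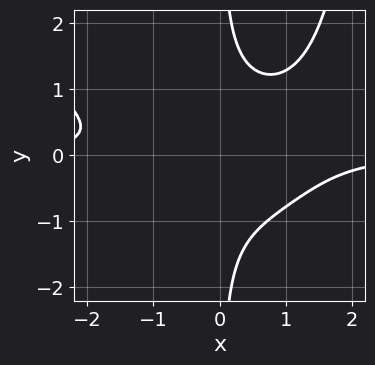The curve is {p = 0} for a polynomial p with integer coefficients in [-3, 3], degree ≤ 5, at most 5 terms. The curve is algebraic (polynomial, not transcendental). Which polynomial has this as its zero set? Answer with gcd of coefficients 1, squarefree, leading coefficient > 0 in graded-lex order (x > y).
x^3*y + x^2*y^2 - 3*x*y^2 + 2

1. deg p = 4.
2. Reading off the gridlines: the curve avoids every integer x-axis point in the box; no y-intercept at any integer in the box.
3. Matching integer coefficients to the picture gives p.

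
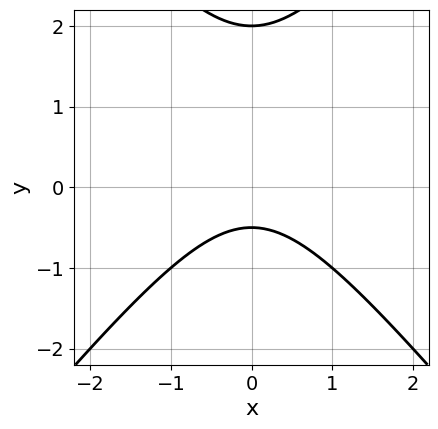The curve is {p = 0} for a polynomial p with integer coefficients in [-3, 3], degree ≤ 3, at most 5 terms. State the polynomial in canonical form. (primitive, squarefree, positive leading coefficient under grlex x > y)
1. deg p = 2. The shape is more complex than any degree-1 curve.
2. Symmetries: it's symmetric under x → −x, forcing even powers of x.
3. From the axis intercepts and sections: no x-intercept at any integer in the box; it crosses the y-axis at the gridline y = 2.
4. Together with the visible shape, these determine p as stated.

3*x^2 - 2*y^2 + 3*y + 2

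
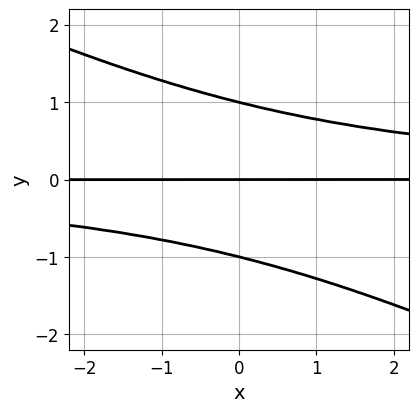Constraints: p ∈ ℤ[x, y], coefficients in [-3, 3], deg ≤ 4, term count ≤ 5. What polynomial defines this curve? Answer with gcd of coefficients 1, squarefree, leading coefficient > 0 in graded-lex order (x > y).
deg p = 3. No degree-2 curve has this shape.
From the visible intercepts: among the integer gridlines, it crosses the y-axis at y ∈ {-1, 0, 1}; every point of the x-axis in the box is on the curve.
Matching integer coefficients to the picture gives p.

x*y^2 + 2*y^3 - 2*y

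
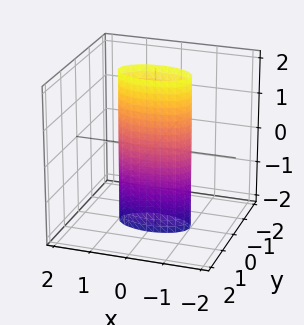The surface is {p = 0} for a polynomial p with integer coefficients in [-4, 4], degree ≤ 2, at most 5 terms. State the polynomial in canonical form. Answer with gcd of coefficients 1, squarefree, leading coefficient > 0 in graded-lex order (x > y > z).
(a) deg p = 2. Constant cross-section along one axis; a quadric.
(b) Symmetries: mirror symmetry z ↦ −z ⇒ only even powers of z; mirror symmetry y ↦ −y ⇒ only even powers of y; it's symmetric under x → −x, forcing even powers of x.
(c) Against the integer gridlines: no z-intercept at any integer in the box; the x-axis gridline crossings are at x ∈ {-1, 1}.
(d) Solving for integer coefficients yields p as stated.

x^2 + 3*y^2 - 1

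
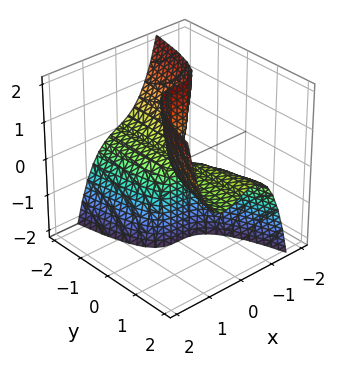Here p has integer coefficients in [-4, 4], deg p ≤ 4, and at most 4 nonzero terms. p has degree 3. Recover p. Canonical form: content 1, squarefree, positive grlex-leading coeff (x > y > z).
The degree is 3 — the shape is more complex than any degree-2 surface.
Against the integer gridlines: one x-axis crossing is at x = 0; the visible z-axis segment lies entirely on the surface; the visible y-axis segment lies entirely on the surface.
Assembling these constraints gives the stated polynomial.

3*x^3 - x*y - 2*y*z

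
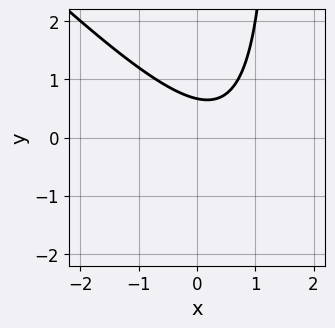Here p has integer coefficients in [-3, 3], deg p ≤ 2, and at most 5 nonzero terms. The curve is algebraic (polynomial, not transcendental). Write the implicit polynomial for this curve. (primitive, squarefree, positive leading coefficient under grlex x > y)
1. Degree: the shape is more complex than any degree-1 curve, so deg p = 2.
2. Checking where it meets the axes: it misses every integer gridline on the x-axis.
3. These observations pin down the coefficients.

2*x^2 + 2*x*y - 2*x - 3*y + 2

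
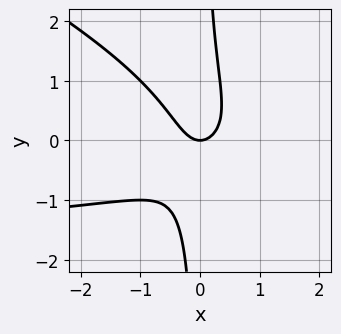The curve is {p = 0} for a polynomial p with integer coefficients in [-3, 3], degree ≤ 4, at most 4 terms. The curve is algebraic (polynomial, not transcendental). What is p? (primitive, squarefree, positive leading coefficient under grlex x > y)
x^2*y + 2*x*y^2 + 2*x^2 - y

Degree: a generic line meets the curve in up to 3 points, so deg p = 3.
Against the integer gridlines: it meets the x-axis at x = 0 (among the integer gridlines); it meets the y-axis at y = 0 (among the integer gridlines).
Putting this together gives p.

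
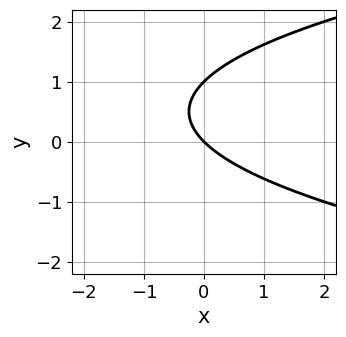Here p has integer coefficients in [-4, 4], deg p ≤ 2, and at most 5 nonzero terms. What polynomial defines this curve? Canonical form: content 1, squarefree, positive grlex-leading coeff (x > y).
Degree: no degree-1 curve has this shape, so deg p = 2.
From the visible intercepts: among the integer gridlines, it crosses the y-axis at y ∈ {0, 1}; it crosses the x-axis at the gridline x = 0.
Putting this together gives p.

y^2 - x - y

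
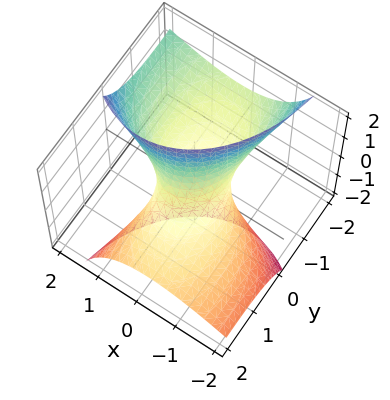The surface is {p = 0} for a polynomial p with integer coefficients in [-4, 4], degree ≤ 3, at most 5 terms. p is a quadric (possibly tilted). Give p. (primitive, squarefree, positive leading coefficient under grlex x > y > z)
1. deg p = 2. A generic line meets the surface in up to 2 points.
2. Against the integer gridlines: among the integer gridlines, it crosses the y-axis at y ∈ {-1, 1}; the surface avoids every integer z-axis point in the box.
3. Together with the visible shape, these determine p as stated.

2*x^2 - 2*x*z + y^2 + 3*y*z - 1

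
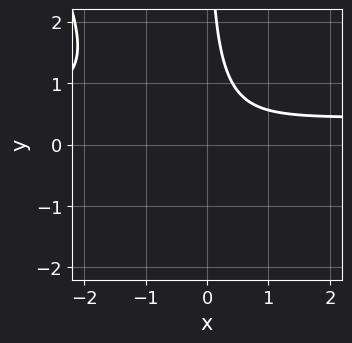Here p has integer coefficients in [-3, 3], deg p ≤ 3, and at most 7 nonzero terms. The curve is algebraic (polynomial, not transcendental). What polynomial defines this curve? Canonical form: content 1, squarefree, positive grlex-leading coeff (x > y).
2*x^2*y + x*y^2 - x^2 + x*y - 1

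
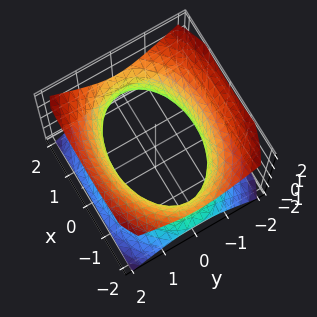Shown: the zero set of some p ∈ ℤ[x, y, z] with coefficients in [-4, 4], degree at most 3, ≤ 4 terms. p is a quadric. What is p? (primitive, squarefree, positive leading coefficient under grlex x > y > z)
x^2 + 2*y^2 - 2*z^2 - 3

The degree is 2 — an hourglass — one-sheet hyperboloid; a quadric.
Symmetries: the z ↦ −z reflection is a symmetry, so z appears only in even powers; mirror symmetry x ↦ −x ⇒ only even powers of x; the y ↦ −y reflection is a symmetry, so y appears only in even powers.
From the visible intercepts: it misses every integer gridline on the z-axis.
These observations pin down the coefficients.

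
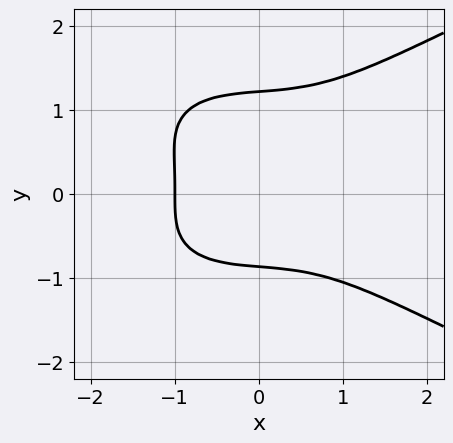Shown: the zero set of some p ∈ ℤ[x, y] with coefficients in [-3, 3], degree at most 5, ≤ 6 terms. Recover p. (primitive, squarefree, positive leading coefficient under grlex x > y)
3*y^4 - 2*x^3 - 2*y^3 - x - 3

First, the degree is 4 — the shape is more complex than any degree-3 curve.
Next, from the visible intercepts: one x-axis crossing is at x = -1.
Finally, solving for integer coefficients yields p as stated.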